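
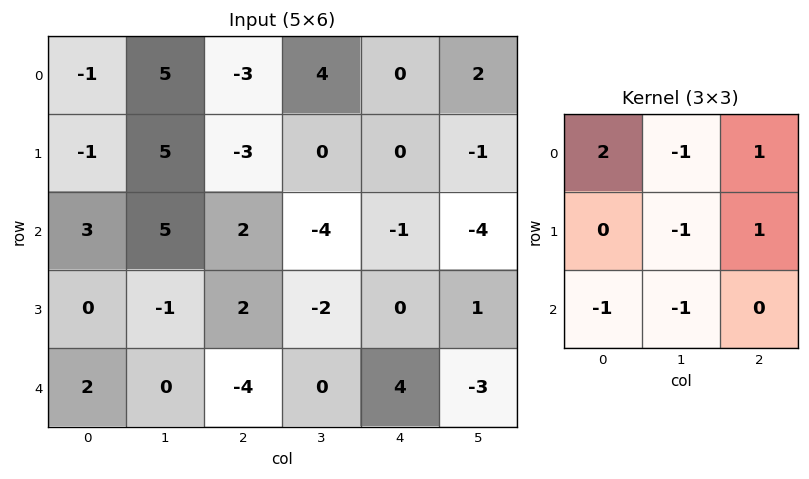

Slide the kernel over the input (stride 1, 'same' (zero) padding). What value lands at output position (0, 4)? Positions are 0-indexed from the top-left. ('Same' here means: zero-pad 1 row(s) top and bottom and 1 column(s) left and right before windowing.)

2

The receptive field on the zero-padded input at this output position is [0 0 0 / 4 0 2 / 0 0 -1]. Elementwise product with the kernel and sum: 0·2 + 0·-1 + 0·1 + 0·-1 + 2·1 + 0·-1 + 0·-1.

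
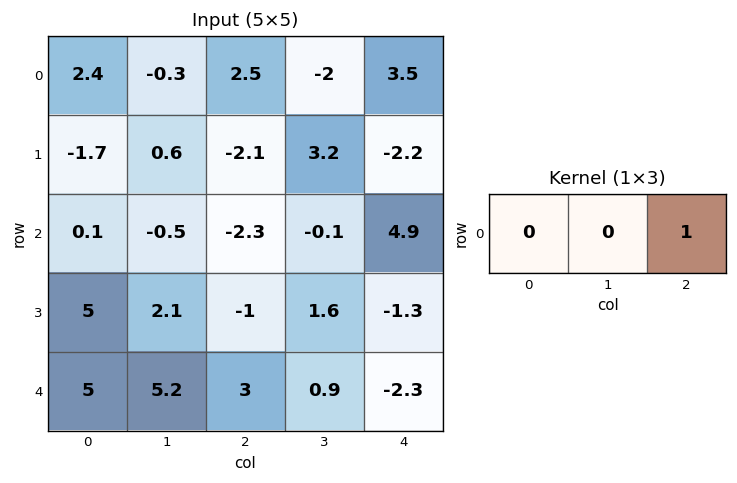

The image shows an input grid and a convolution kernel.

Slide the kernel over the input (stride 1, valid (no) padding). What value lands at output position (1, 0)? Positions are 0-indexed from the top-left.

The receptive field on the input at this output position is [-1.7 0.6 -2.1]. Elementwise product with the kernel and sum: -2.1·1.

-2.1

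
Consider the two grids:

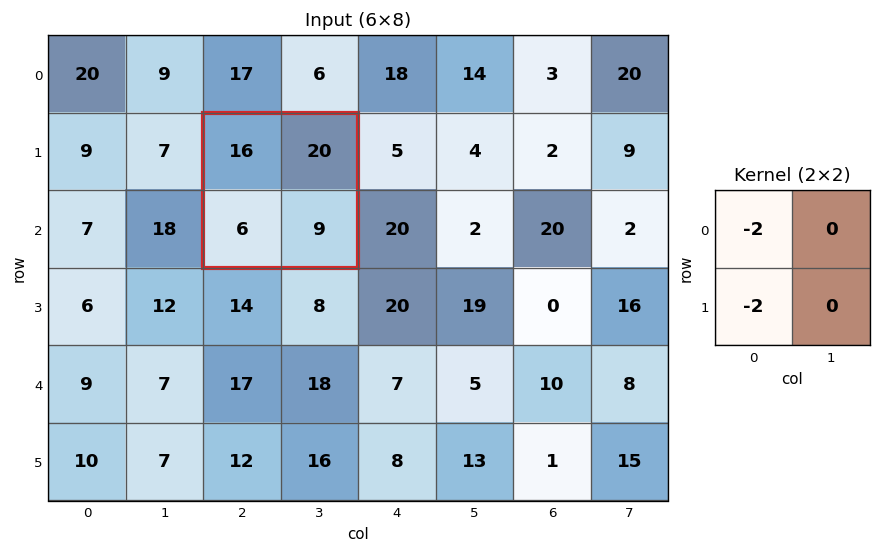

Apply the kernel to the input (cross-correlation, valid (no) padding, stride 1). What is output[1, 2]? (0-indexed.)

The receptive field on the input at this output position is [16 20 / 6 9]. Elementwise product with the kernel and sum: 16·-2 + 6·-2.

-44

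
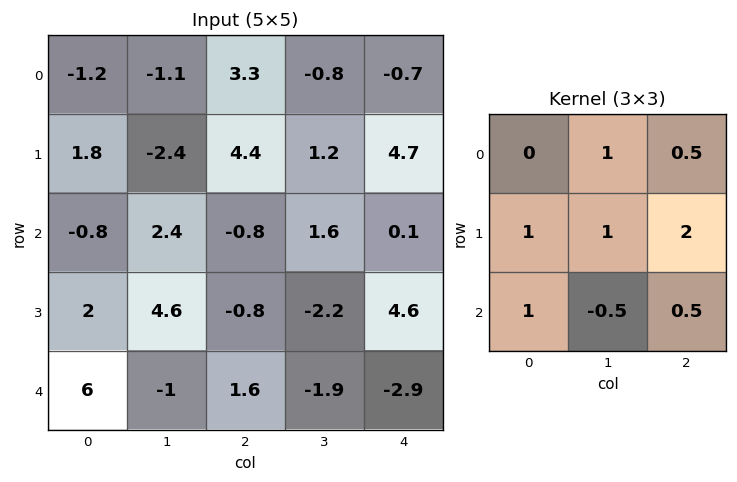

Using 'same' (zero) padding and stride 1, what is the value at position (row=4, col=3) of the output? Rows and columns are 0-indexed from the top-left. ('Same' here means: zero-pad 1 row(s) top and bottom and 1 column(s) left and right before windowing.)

The receptive field on the zero-padded input at this output position is [-0.8 -2.2 4.6 / 1.6 -1.9 -2.9 / 0 0 0]. Elementwise product with the kernel and sum: -2.2·1 + 4.6·0.5 + 1.6·1 + -1.9·1 + -2.9·2 + 0·1 + 0·-0.5 + 0·0.5.

-6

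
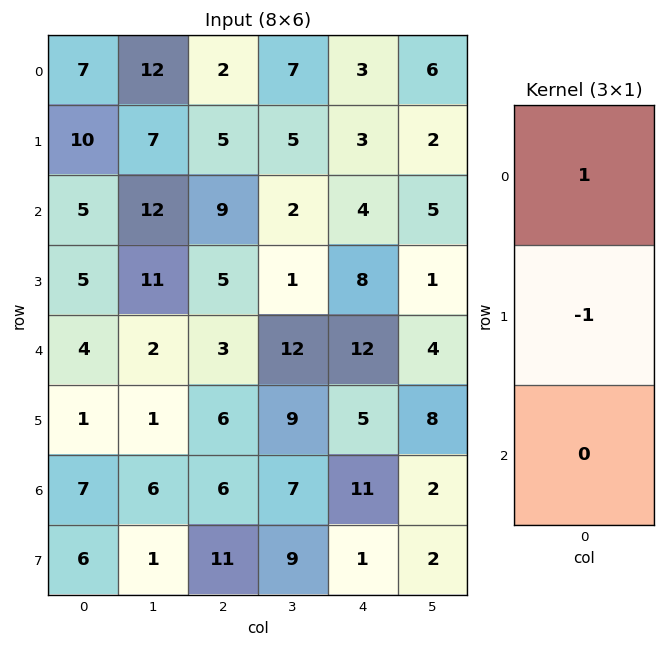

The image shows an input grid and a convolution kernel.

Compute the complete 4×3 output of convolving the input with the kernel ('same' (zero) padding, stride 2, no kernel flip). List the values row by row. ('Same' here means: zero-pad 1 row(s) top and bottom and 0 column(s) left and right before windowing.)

-7 -2 -3
5 -4 -1
1 2 -4
-6 0 -6

Output[0,0]: The receptive field on the zero-padded input at this output position is [0 / 7 / 10]. Elementwise product with the kernel and sum: 0·1 + 7·-1.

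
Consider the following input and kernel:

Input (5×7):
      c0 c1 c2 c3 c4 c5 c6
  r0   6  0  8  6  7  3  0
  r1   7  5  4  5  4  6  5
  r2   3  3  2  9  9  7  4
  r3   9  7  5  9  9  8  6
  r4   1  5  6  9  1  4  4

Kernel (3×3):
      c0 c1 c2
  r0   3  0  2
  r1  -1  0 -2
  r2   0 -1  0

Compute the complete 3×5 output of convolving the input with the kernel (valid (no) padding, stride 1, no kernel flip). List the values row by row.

Output[0,0]: The receptive field on the input at this output position is [6 0 8 / 7 5 4 / 3 3 2]. Elementwise product with the kernel and sum: 6·3 + 8·2 + 7·-1 + 4·-2 + 3·-1.
Output[0,1]: The receptive field on the input at this output position is [0 8 6 / 5 4 5 / 3 2 9]. Elementwise product with the kernel and sum: 0·3 + 6·2 + 5·-1 + 5·-2 + 2·-1.

16 -5 17 -2 0
15 -1 -9 -5 -3
-11 -4 -8 15 10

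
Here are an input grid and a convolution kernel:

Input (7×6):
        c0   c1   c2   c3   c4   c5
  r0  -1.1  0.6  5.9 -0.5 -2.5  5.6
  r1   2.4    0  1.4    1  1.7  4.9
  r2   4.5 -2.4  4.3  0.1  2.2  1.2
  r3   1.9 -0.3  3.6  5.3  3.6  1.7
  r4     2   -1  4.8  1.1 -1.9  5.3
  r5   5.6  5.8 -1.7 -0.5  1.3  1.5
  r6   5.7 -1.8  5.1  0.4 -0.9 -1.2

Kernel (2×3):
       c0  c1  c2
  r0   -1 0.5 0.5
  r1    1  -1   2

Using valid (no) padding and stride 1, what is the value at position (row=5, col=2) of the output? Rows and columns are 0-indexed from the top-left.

The receptive field on the input at this output position is [-1.7 -0.5 1.3 / 5.1 0.4 -0.9]. Elementwise product with the kernel and sum: -1.7·-1 + -0.5·0.5 + 1.3·0.5 + 5.1·1 + 0.4·-1 + -0.9·2.

5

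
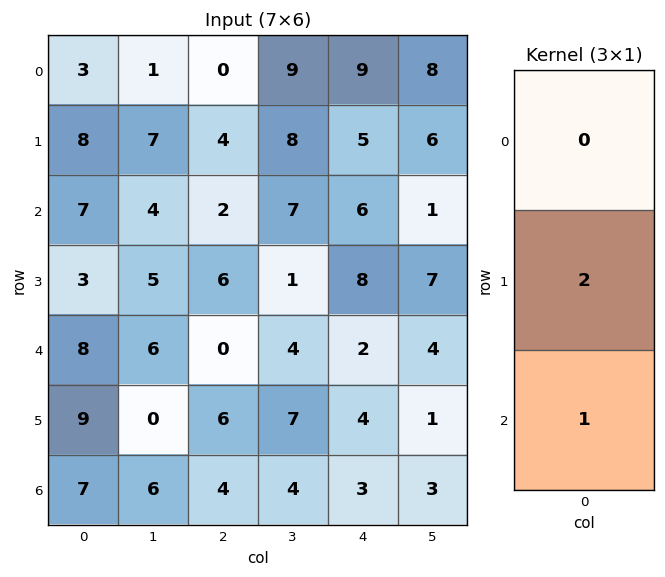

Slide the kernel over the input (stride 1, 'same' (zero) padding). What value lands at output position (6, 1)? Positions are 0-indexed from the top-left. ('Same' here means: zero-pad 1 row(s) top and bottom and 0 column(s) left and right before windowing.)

12

The receptive field on the zero-padded input at this output position is [0 / 6 / 0]. Elementwise product with the kernel and sum: 6·2 + 0·1.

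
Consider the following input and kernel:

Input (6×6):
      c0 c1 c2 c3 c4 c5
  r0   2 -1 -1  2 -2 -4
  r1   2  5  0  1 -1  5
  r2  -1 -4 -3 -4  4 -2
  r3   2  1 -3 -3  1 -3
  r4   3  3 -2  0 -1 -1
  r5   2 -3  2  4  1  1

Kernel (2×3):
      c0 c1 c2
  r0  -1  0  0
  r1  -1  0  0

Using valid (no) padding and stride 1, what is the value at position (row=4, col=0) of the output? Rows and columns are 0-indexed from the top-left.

The receptive field on the input at this output position is [3 3 -2 / 2 -3 2]. Elementwise product with the kernel and sum: 3·-1 + 2·-1.

-5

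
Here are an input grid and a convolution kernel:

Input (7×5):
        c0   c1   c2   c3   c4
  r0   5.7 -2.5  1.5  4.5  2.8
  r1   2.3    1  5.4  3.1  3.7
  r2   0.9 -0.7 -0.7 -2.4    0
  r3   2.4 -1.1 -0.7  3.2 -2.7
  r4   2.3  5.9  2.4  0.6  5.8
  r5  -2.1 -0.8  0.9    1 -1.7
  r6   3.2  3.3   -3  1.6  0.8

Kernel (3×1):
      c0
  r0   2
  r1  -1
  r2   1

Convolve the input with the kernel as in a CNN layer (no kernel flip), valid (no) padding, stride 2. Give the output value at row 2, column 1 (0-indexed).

The receptive field on the input at this output position is [2.4 / 0.9 / -3]. Elementwise product with the kernel and sum: 2.4·2 + 0.9·-1 + -3·1.

0.9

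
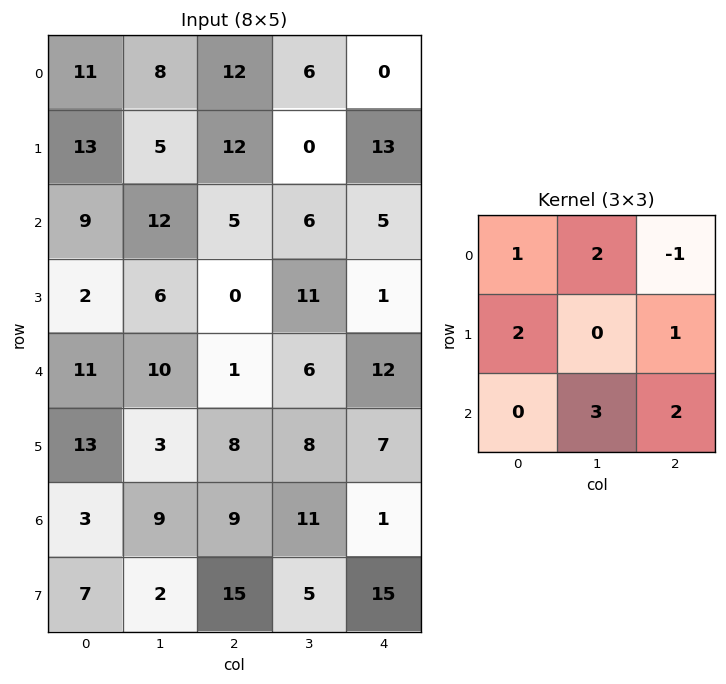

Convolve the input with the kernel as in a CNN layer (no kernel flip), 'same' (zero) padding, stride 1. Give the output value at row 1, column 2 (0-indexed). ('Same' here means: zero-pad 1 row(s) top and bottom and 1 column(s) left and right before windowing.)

The receptive field on the zero-padded input at this output position is [8 12 6 / 5 12 0 / 12 5 6]. Elementwise product with the kernel and sum: 8·1 + 12·2 + 6·-1 + 5·2 + 0·1 + 5·3 + 6·2.

63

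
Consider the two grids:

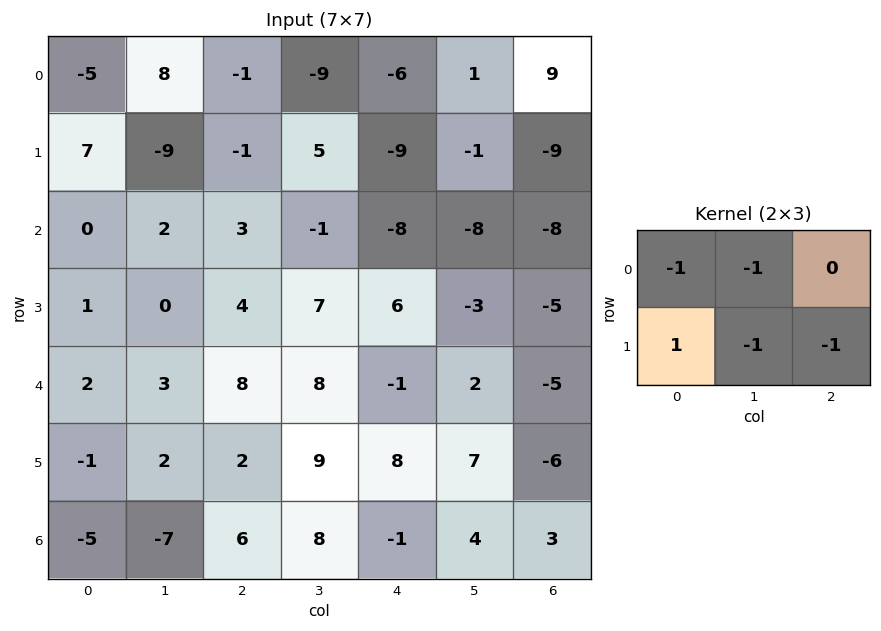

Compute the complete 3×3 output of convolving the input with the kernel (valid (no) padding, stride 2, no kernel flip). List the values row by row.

Output[0,0]: The receptive field on the input at this output position is [-5 8 -1 / 7 -9 -1]. Elementwise product with the kernel and sum: -5·-1 + 8·-1 + 7·1 + -9·-1 + -1·-1.
Output[0,1]: The receptive field on the input at this output position is [-1 -9 -6 / -1 5 -9]. Elementwise product with the kernel and sum: -1·-1 + -9·-1 + -1·1 + 5·-1 + -9·-1.

14 13 6
-5 -11 30
-10 -31 6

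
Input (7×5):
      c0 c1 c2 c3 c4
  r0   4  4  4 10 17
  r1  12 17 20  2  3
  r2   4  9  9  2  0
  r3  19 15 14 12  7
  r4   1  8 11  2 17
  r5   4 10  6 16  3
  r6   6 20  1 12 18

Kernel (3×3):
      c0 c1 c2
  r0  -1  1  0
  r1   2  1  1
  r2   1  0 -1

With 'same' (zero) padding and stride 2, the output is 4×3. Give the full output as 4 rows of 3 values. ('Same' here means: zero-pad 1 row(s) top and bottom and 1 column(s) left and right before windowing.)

-9 37 39
10 35 17
18 22 32
30 49 29

Output[0,0]: The receptive field on the zero-padded input at this output position is [0 0 0 / 0 4 4 / 0 12 17]. Elementwise product with the kernel and sum: 0·-1 + 0·1 + 0·2 + 4·1 + 4·1 + 0·1 + 17·-1.
Output[0,1]: The receptive field on the zero-padded input at this output position is [0 0 0 / 4 4 10 / 17 20 2]. Elementwise product with the kernel and sum: 0·-1 + 0·1 + 4·2 + 4·1 + 10·1 + 17·1 + 2·-1.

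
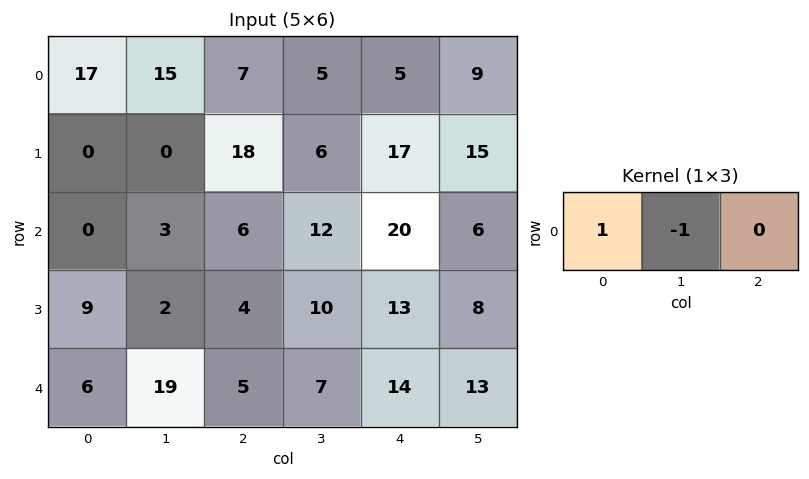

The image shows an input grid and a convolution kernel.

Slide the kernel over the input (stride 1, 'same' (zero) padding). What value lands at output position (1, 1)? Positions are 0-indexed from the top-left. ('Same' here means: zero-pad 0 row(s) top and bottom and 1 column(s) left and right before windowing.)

The receptive field on the zero-padded input at this output position is [0 0 18]. Elementwise product with the kernel and sum: 0·1 + 0·-1.

0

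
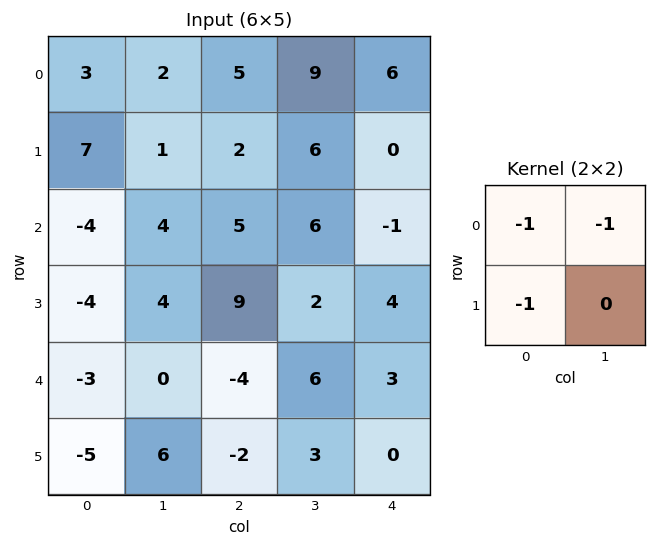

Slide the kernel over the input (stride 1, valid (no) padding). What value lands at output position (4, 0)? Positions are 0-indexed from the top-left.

8

The receptive field on the input at this output position is [-3 0 / -5 6]. Elementwise product with the kernel and sum: -3·-1 + 0·-1 + -5·-1.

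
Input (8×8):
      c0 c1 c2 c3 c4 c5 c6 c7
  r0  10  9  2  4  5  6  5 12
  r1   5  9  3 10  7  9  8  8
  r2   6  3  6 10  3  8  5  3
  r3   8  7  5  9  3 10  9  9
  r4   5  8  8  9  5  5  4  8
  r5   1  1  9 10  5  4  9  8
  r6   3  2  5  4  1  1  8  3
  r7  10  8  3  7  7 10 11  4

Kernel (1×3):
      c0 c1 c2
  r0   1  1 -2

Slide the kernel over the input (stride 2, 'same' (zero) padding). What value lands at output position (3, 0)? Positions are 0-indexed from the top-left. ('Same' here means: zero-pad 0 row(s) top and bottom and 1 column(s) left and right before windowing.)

The receptive field on the zero-padded input at this output position is [0 3 2]. Elementwise product with the kernel and sum: 0·1 + 3·1 + 2·-2.

-1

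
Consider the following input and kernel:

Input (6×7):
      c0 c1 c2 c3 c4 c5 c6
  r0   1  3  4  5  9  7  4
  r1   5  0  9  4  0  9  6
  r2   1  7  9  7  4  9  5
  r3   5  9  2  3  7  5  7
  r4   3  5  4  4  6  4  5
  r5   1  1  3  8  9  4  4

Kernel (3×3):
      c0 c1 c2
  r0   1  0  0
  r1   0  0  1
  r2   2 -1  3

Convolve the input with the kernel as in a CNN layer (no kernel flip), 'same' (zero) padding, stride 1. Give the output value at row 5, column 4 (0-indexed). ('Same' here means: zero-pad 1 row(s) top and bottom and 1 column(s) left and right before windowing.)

The receptive field on the zero-padded input at this output position is [4 6 4 / 8 9 4 / 0 0 0]. Elementwise product with the kernel and sum: 4·1 + 4·1 + 0·2 + 0·-1 + 0·3.

8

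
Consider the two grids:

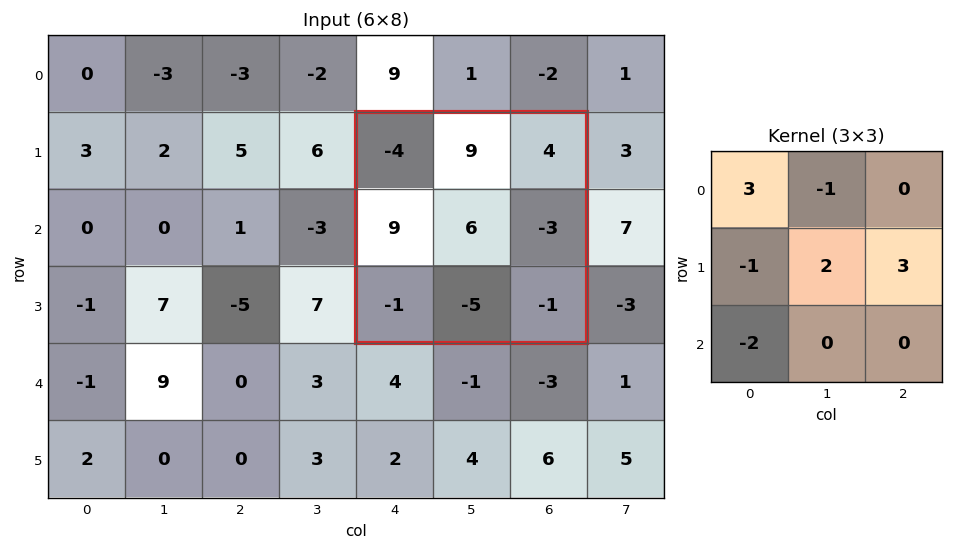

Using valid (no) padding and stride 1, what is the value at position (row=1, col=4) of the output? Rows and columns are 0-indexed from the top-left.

The receptive field on the input at this output position is [-4 9 4 / 9 6 -3 / -1 -5 -1]. Elementwise product with the kernel and sum: -4·3 + 9·-1 + 9·-1 + 6·2 + -3·3 + -1·-2.

-25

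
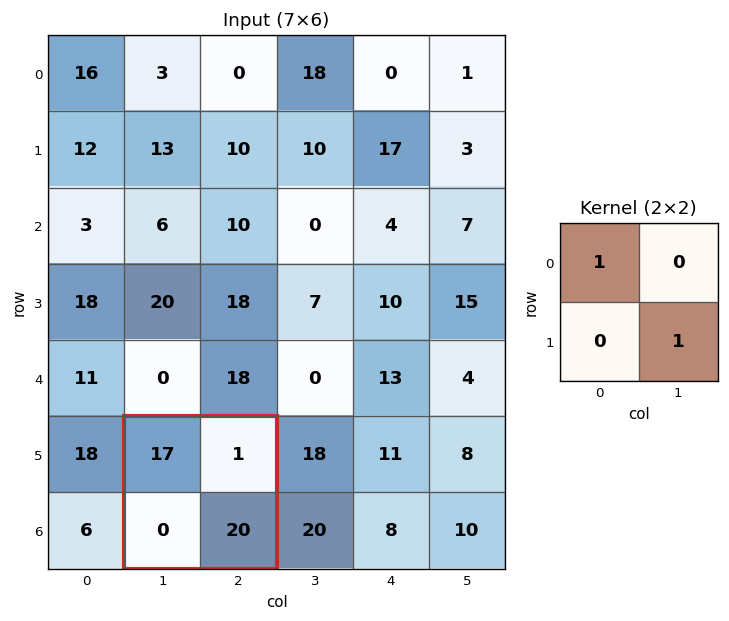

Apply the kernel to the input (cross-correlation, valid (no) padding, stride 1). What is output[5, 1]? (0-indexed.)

37

The receptive field on the input at this output position is [17 1 / 0 20]. Elementwise product with the kernel and sum: 17·1 + 20·1.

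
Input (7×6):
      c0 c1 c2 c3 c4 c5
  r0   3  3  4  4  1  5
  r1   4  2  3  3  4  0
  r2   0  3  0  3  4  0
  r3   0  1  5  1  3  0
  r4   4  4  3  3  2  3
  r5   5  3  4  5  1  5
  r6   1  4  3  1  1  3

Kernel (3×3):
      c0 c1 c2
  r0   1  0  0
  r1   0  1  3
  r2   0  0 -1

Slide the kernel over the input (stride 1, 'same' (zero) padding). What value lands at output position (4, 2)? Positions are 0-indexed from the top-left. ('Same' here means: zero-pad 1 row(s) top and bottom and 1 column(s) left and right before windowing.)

8

The receptive field on the zero-padded input at this output position is [1 5 1 / 4 3 3 / 3 4 5]. Elementwise product with the kernel and sum: 1·1 + 3·1 + 3·3 + 5·-1.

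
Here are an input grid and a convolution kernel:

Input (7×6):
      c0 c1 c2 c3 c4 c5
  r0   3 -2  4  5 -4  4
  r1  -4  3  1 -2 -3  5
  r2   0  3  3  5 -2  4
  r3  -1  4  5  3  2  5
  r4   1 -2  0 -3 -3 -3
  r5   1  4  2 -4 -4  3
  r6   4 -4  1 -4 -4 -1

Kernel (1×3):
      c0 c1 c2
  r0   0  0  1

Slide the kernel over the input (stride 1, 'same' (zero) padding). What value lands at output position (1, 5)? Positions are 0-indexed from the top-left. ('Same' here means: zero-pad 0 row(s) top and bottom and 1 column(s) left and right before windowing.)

0

The receptive field on the zero-padded input at this output position is [-3 5 0]. Elementwise product with the kernel and sum: 0·1.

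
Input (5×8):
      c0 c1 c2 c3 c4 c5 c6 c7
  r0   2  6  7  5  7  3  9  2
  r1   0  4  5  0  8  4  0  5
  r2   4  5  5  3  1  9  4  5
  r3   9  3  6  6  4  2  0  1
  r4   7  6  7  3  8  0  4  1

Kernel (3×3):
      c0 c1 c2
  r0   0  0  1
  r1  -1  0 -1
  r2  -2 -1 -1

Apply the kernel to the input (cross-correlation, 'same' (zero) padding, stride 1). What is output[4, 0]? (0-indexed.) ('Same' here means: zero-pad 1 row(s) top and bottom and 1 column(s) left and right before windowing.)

The receptive field on the zero-padded input at this output position is [0 9 3 / 0 7 6 / 0 0 0]. Elementwise product with the kernel and sum: 3·1 + 0·-1 + 6·-1 + 0·-2 + 0·-1 + 0·-1.

-3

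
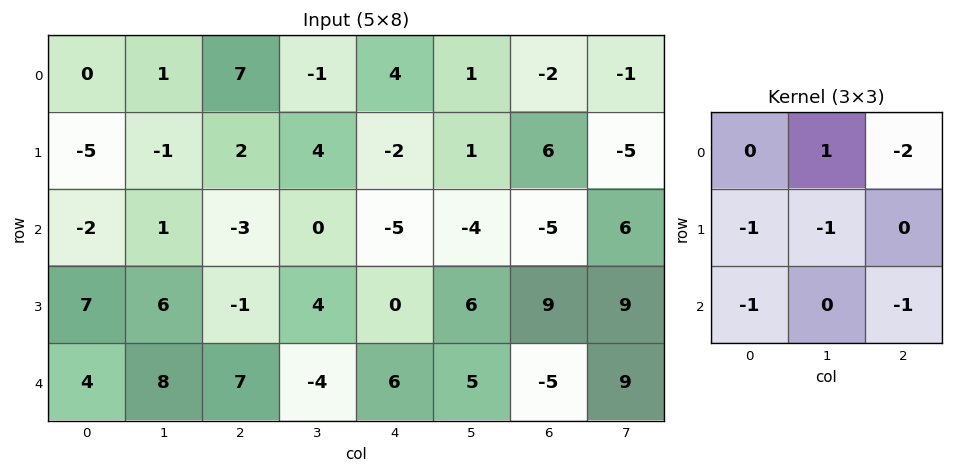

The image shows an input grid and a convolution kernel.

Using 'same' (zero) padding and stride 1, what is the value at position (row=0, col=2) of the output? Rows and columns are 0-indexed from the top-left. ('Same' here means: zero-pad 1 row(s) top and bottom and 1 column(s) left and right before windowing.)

-11

The receptive field on the zero-padded input at this output position is [0 0 0 / 1 7 -1 / -1 2 4]. Elementwise product with the kernel and sum: 0·1 + 0·-2 + 1·-1 + 7·-1 + -1·-1 + 4·-1.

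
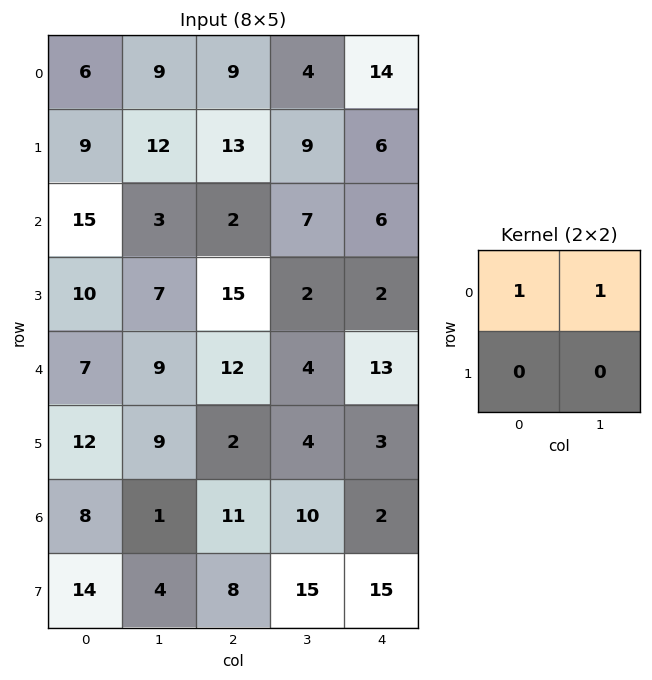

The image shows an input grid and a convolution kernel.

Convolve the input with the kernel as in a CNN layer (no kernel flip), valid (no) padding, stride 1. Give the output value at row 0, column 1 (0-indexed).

18

The receptive field on the input at this output position is [9 9 / 12 13]. Elementwise product with the kernel and sum: 9·1 + 9·1.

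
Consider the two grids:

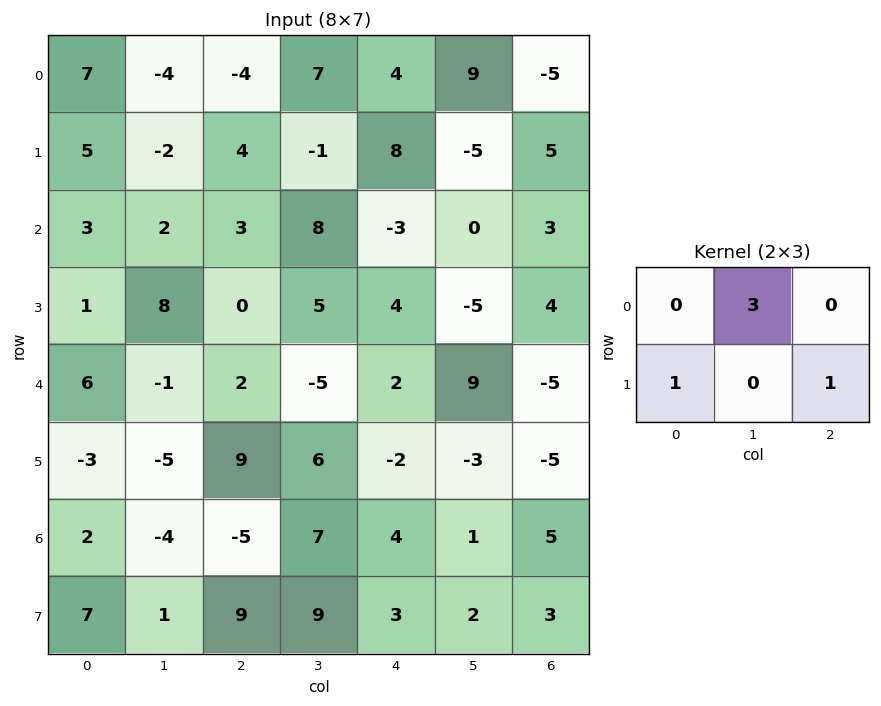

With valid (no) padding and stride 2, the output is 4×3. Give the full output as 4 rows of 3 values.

Output[0,0]: The receptive field on the input at this output position is [7 -4 -4 / 5 -2 4]. Elementwise product with the kernel and sum: -4·3 + 5·1 + 4·1.

-3 33 40
7 28 8
3 -8 20
4 33 9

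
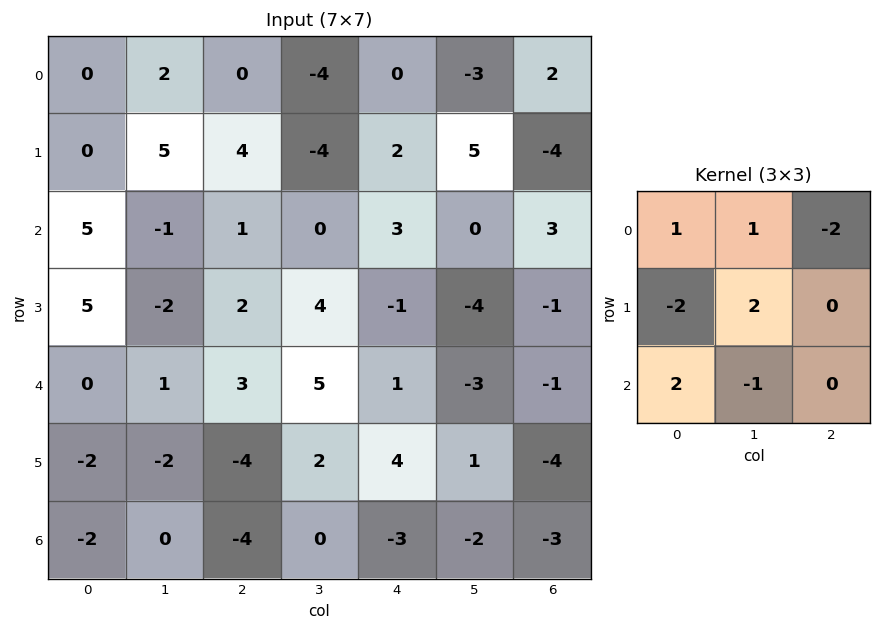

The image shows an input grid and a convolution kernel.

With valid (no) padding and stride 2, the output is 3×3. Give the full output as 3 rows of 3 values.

Output[0,0]: The receptive field on the input at this output position is [0 2 0 / 0 5 4 / 5 -1 1]. Elementwise product with the kernel and sum: 0·1 + 2·1 + 0·-2 + 0·-2 + 5·2 + 5·2 + -1·-1.

23 -18 5
-13 0 -4
-9 10 -10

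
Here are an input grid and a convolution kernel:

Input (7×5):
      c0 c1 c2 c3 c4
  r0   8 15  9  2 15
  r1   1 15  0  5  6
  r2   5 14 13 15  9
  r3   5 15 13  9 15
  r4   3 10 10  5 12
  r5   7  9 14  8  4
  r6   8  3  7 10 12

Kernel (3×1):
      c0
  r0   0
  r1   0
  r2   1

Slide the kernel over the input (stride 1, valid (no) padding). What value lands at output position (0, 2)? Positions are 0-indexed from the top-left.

The receptive field on the input at this output position is [9 / 0 / 13]. Elementwise product with the kernel and sum: 13·1.

13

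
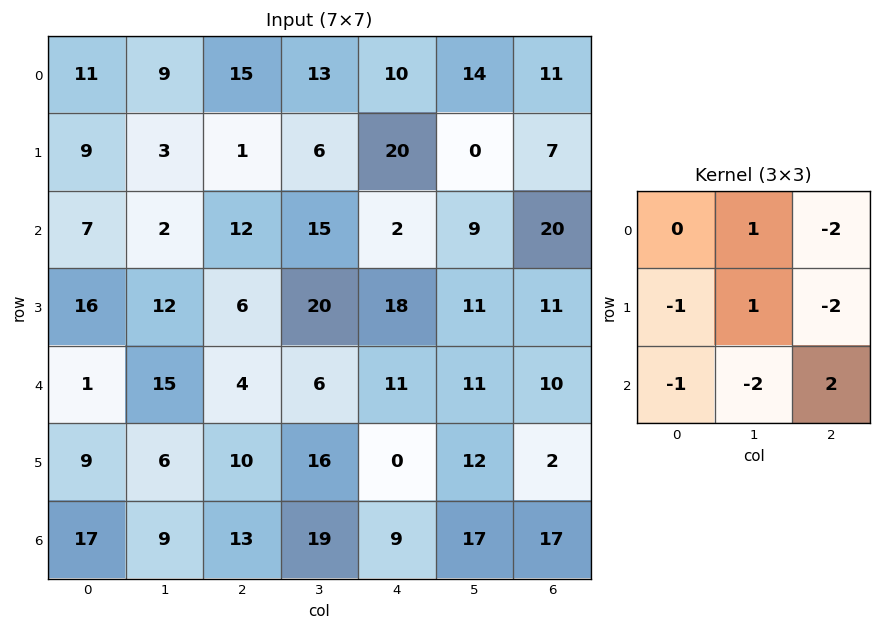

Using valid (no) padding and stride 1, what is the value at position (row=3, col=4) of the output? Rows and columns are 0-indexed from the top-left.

The receptive field on the input at this output position is [18 11 11 / 11 11 10 / 0 12 2]. Elementwise product with the kernel and sum: 11·1 + 11·-2 + 11·-1 + 11·1 + 10·-2 + 0·-1 + 12·-2 + 2·2.

-51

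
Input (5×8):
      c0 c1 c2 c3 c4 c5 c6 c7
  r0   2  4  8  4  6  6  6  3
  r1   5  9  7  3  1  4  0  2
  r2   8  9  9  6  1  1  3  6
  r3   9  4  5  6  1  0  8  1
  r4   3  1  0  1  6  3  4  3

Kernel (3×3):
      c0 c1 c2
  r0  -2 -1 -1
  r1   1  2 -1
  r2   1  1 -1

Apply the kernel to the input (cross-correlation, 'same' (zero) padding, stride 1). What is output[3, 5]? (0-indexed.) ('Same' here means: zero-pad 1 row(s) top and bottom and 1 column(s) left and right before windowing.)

The receptive field on the zero-padded input at this output position is [1 1 3 / 1 0 8 / 6 3 4]. Elementwise product with the kernel and sum: 1·-2 + 1·-1 + 3·-1 + 1·1 + 0·2 + 8·-1 + 6·1 + 3·1 + 4·-1.

-8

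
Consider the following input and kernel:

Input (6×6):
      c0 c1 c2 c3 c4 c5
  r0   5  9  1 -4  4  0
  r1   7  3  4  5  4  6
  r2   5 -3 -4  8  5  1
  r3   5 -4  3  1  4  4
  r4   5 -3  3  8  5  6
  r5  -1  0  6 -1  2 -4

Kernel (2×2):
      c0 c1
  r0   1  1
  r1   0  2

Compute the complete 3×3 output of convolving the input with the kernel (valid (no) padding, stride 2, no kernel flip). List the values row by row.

20 7 16
-6 6 14
2 9 3

Output[0,0]: The receptive field on the input at this output position is [5 9 / 7 3]. Elementwise product with the kernel and sum: 5·1 + 9·1 + 3·2.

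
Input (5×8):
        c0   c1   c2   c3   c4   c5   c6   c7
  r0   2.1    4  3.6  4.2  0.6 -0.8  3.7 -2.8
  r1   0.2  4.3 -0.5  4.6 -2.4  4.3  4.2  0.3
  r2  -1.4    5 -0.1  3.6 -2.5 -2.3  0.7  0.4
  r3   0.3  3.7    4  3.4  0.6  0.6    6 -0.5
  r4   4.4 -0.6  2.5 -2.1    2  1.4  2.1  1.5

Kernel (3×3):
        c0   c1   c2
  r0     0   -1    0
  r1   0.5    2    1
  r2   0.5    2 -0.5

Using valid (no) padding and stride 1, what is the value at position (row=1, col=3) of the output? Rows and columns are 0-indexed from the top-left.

The receptive field on the input at this output position is [4.6 -2.4 4.3 / 3.6 -2.5 -2.3 / 3.4 0.6 0.6]. Elementwise product with the kernel and sum: -2.4·-1 + 3.6·0.5 + -2.5·2 + -2.3·1 + 3.4·0.5 + 0.6·2 + 0.6·-0.5.

-0.5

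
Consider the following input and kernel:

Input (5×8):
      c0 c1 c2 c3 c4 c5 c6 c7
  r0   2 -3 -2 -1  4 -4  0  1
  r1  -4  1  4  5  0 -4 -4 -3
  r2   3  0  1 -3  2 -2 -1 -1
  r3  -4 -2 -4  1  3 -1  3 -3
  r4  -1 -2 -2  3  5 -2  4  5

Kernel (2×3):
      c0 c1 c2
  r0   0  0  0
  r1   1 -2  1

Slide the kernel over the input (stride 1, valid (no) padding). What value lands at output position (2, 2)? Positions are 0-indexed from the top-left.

-3

The receptive field on the input at this output position is [1 -3 2 / -4 1 3]. Elementwise product with the kernel and sum: -4·1 + 1·-2 + 3·1.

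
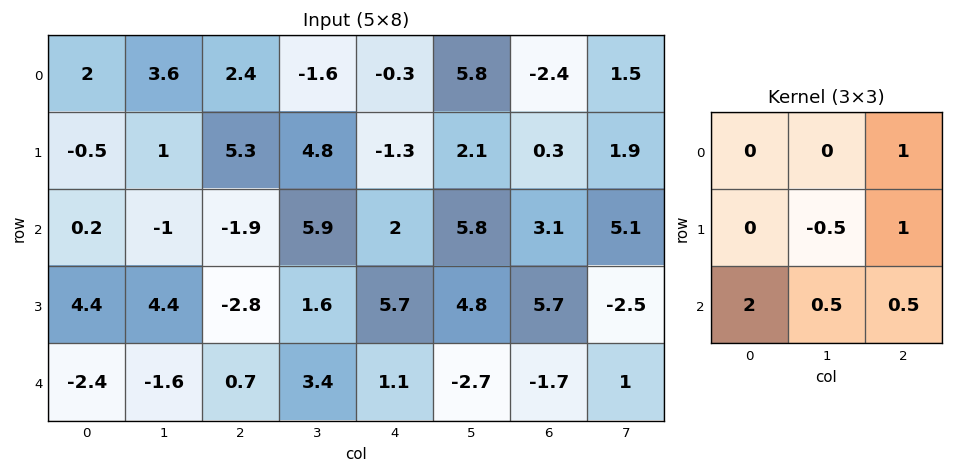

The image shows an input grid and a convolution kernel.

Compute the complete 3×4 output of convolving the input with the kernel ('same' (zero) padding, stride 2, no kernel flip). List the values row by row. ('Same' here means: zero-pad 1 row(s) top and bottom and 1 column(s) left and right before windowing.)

2.85 4.25 15.95 8
4.3 19.85 15.35 16.65
4 4.65 1.55 -0.65

Output[0,0]: The receptive field on the zero-padded input at this output position is [0 0 0 / 0 2 3.6 / 0 -0.5 1]. Elementwise product with the kernel and sum: 0·1 + 2·-0.5 + 3.6·1 + 0·2 + -0.5·0.5 + 1·0.5.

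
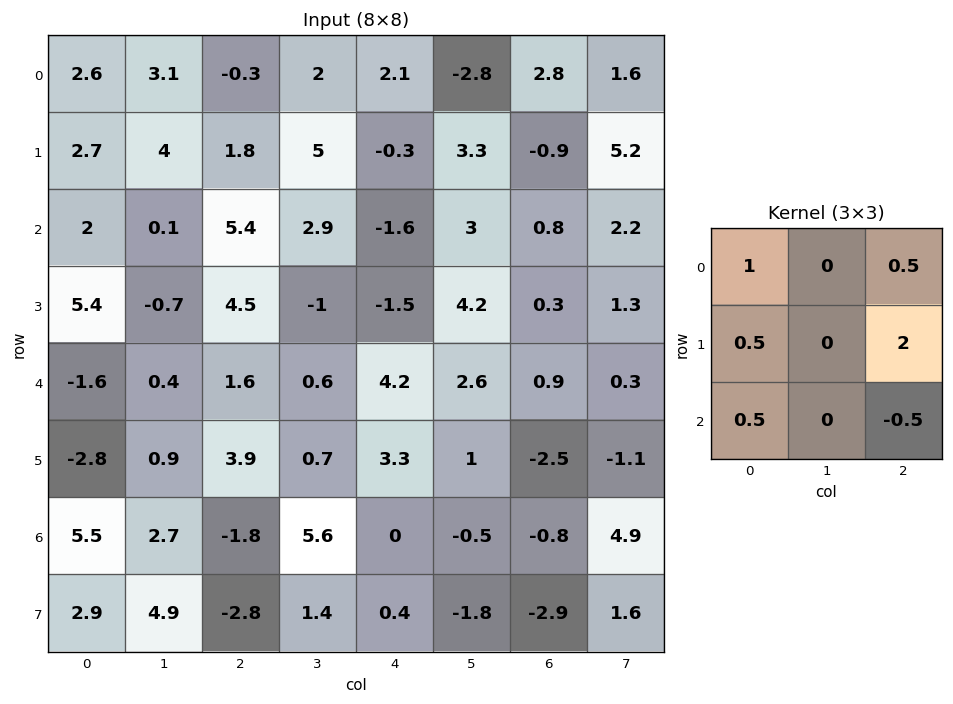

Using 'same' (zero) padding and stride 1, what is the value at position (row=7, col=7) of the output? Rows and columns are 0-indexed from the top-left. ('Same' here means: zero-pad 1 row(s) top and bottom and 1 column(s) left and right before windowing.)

The receptive field on the zero-padded input at this output position is [-0.8 4.9 0 / -2.9 1.6 0 / 0 0 0]. Elementwise product with the kernel and sum: -0.8·1 + 0·0.5 + -2.9·0.5 + 0·2 + 0·0.5 + 0·-0.5.

-2.25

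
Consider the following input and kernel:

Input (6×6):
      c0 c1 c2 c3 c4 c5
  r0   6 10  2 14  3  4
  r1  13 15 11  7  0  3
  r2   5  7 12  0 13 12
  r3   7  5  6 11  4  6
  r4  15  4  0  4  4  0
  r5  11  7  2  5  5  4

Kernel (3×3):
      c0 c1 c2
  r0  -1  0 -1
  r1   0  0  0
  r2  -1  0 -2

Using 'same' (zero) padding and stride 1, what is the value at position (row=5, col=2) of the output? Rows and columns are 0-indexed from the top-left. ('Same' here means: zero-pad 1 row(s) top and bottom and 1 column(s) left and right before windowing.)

The receptive field on the zero-padded input at this output position is [4 0 4 / 7 2 5 / 0 0 0]. Elementwise product with the kernel and sum: 4·-1 + 4·-1 + 0·-1 + 0·-2.

-8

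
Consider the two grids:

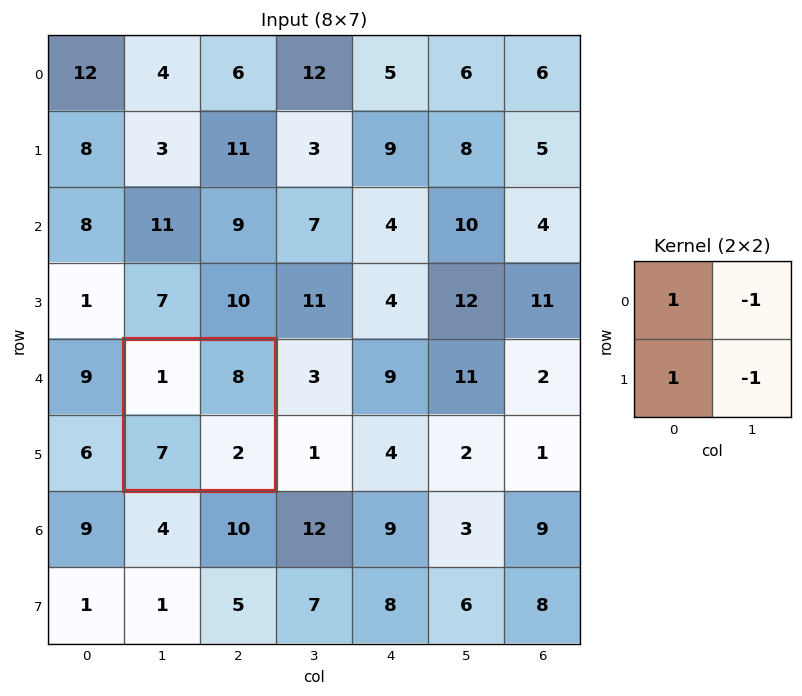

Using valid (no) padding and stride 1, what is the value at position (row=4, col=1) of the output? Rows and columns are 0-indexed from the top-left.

The receptive field on the input at this output position is [1 8 / 7 2]. Elementwise product with the kernel and sum: 1·1 + 8·-1 + 7·1 + 2·-1.

-2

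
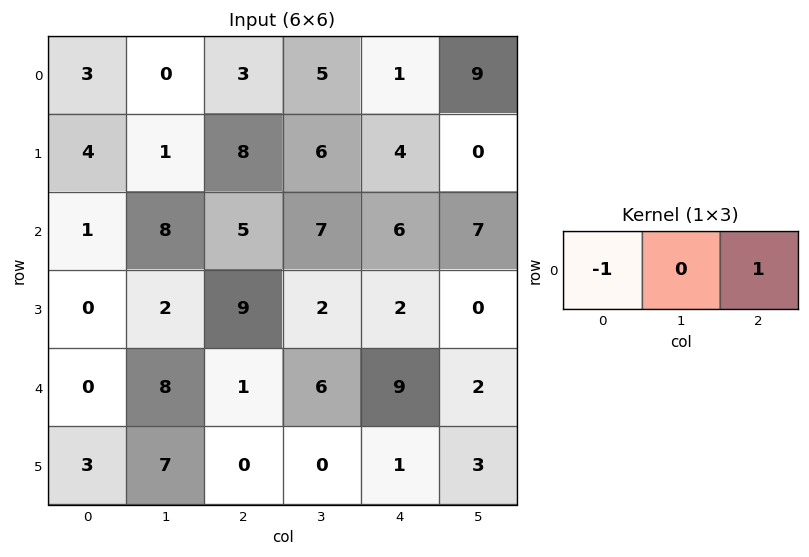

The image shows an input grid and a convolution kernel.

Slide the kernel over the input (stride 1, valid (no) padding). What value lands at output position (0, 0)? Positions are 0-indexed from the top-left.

The receptive field on the input at this output position is [3 0 3]. Elementwise product with the kernel and sum: 3·-1 + 3·1.

0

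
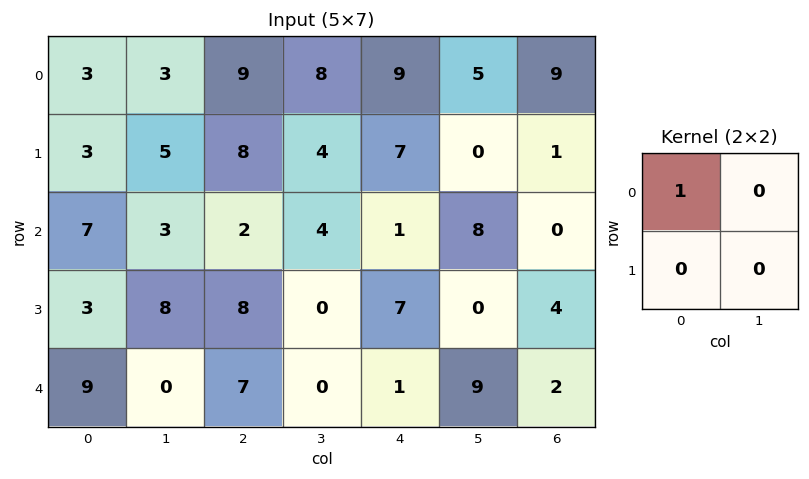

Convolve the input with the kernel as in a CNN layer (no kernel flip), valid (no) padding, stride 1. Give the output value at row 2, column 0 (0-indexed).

7

The receptive field on the input at this output position is [7 3 / 3 8]. Elementwise product with the kernel and sum: 7·1.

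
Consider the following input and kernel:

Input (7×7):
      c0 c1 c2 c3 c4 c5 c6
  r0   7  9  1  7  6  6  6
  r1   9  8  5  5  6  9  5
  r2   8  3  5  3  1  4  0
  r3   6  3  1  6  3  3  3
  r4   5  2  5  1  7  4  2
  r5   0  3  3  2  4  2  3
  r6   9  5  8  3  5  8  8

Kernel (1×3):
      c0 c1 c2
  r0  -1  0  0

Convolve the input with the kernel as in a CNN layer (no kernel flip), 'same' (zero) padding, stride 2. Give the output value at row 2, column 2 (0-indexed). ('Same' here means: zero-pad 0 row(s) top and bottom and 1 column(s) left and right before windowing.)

The receptive field on the zero-padded input at this output position is [1 7 4]. Elementwise product with the kernel and sum: 1·-1.

-1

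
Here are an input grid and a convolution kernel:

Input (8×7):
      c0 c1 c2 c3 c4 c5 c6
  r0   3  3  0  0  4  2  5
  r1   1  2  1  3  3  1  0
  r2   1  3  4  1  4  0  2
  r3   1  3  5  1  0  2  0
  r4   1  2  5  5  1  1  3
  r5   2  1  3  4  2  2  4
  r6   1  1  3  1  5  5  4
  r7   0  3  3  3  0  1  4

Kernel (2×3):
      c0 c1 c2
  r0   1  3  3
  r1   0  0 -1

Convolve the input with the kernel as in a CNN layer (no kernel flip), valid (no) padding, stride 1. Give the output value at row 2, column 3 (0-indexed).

The receptive field on the input at this output position is [1 4 0 / 1 0 2]. Elementwise product with the kernel and sum: 1·1 + 4·3 + 0·3 + 2·-1.

11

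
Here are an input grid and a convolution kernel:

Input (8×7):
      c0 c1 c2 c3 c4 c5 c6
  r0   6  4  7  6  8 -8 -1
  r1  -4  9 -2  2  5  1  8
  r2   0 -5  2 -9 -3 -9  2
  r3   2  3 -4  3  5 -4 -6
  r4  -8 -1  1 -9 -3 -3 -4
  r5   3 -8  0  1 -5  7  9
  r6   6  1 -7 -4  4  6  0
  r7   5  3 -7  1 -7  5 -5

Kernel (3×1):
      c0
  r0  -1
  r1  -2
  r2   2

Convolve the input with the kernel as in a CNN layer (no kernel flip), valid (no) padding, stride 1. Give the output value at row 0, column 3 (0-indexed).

-28

The receptive field on the input at this output position is [6 / 2 / -9]. Elementwise product with the kernel and sum: 6·-1 + 2·-2 + -9·2.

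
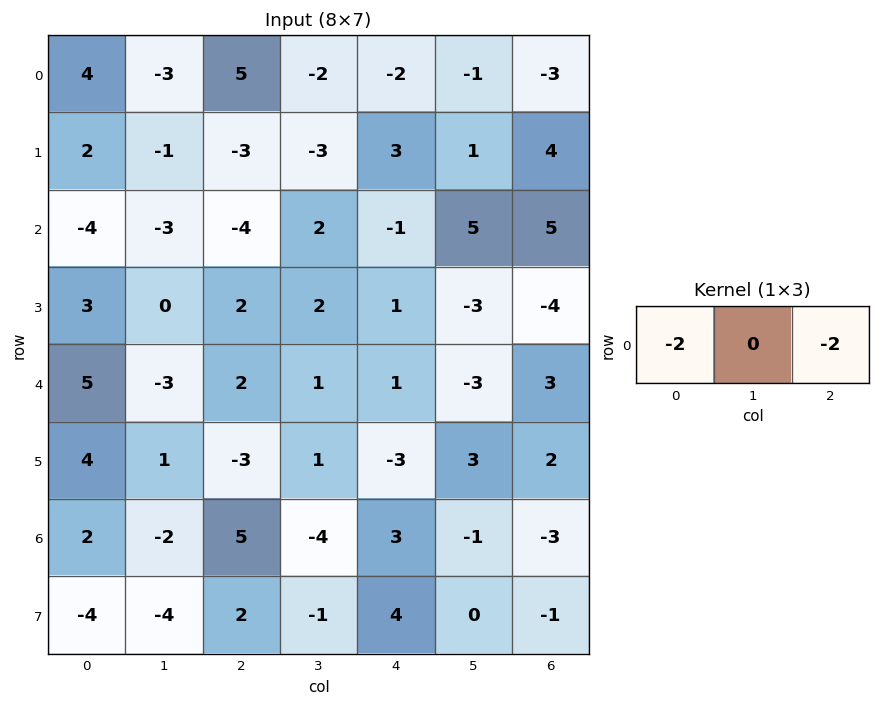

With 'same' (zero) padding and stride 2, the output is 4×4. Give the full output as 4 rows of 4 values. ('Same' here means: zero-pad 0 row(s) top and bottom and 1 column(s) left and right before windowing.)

Output[0,0]: The receptive field on the zero-padded input at this output position is [0 4 -3]. Elementwise product with the kernel and sum: 0·-2 + -3·-2.

6 10 6 2
6 2 -14 -10
6 4 4 6
4 12 10 2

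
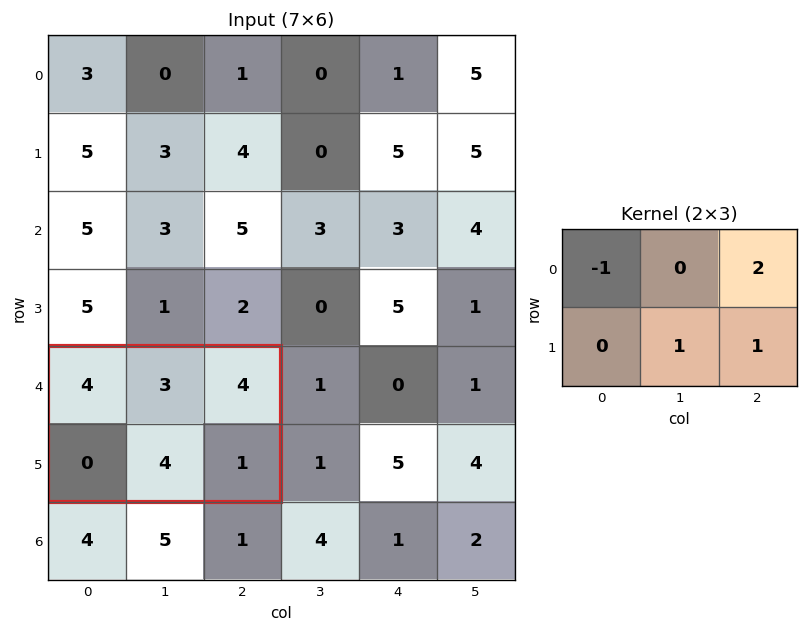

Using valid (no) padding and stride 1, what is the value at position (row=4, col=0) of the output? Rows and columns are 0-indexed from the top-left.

The receptive field on the input at this output position is [4 3 4 / 0 4 1]. Elementwise product with the kernel and sum: 4·-1 + 4·2 + 4·1 + 1·1.

9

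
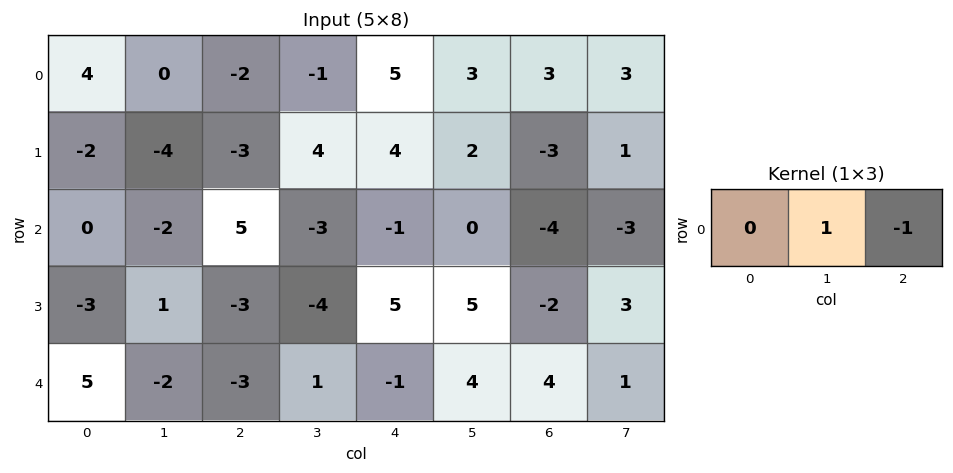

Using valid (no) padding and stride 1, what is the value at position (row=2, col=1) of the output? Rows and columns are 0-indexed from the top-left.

The receptive field on the input at this output position is [-2 5 -3]. Elementwise product with the kernel and sum: 5·1 + -3·-1.

8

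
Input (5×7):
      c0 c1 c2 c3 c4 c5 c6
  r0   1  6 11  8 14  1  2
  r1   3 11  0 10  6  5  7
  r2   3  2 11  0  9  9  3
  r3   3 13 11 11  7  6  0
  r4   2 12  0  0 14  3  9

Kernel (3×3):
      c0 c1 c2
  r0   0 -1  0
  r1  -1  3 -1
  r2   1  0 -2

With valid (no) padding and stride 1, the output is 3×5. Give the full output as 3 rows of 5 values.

Output[0,0]: The receptive field on the input at this output position is [1 6 11 / 3 11 0 / 3 2 11]. Elementwise product with the kernel and sum: 6·-1 + 3·-1 + 11·3 + 0·-1 + 3·1 + 11·-2.

5 -30 9 -29 4
-38 22 -33 11 17
25 10 -13 -11 -2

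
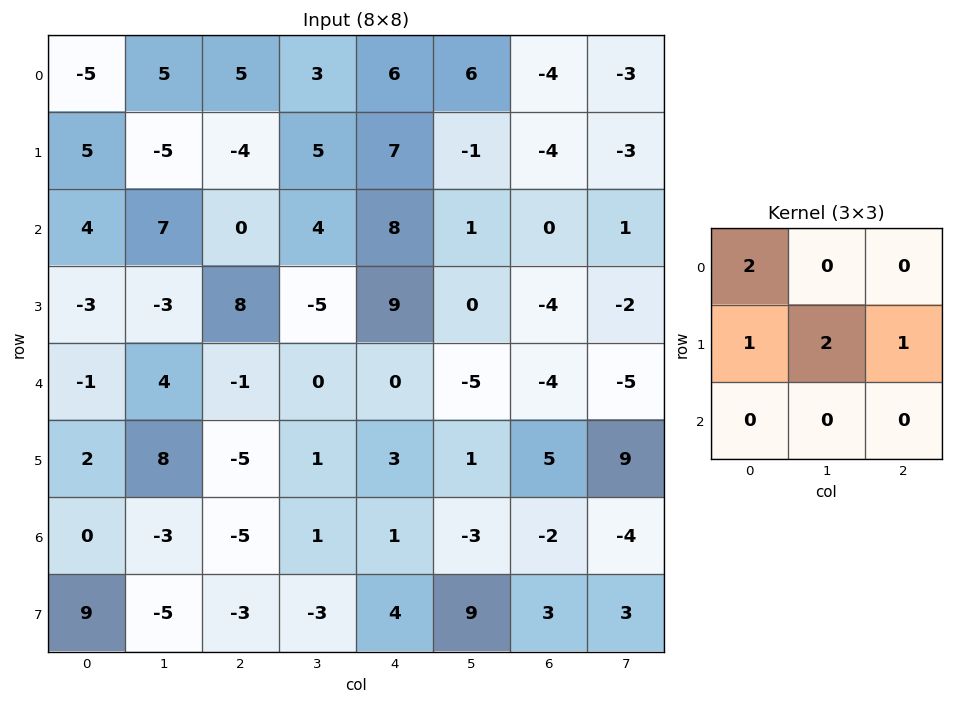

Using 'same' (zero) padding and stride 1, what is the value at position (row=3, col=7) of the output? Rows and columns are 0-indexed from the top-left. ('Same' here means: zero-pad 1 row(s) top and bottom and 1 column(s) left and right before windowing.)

The receptive field on the zero-padded input at this output position is [0 1 0 / -4 -2 0 / -4 -5 0]. Elementwise product with the kernel and sum: 0·2 + -4·1 + -2·2 + 0·1.

-8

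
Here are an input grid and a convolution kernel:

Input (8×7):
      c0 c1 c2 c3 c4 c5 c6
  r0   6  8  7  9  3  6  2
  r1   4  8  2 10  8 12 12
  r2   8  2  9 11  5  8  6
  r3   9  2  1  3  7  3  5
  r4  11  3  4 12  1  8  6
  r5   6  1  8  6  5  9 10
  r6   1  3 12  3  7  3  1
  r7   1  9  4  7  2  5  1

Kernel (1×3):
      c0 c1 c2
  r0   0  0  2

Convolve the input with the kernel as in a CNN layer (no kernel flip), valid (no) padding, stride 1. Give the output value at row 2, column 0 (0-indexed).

The receptive field on the input at this output position is [8 2 9]. Elementwise product with the kernel and sum: 9·2.

18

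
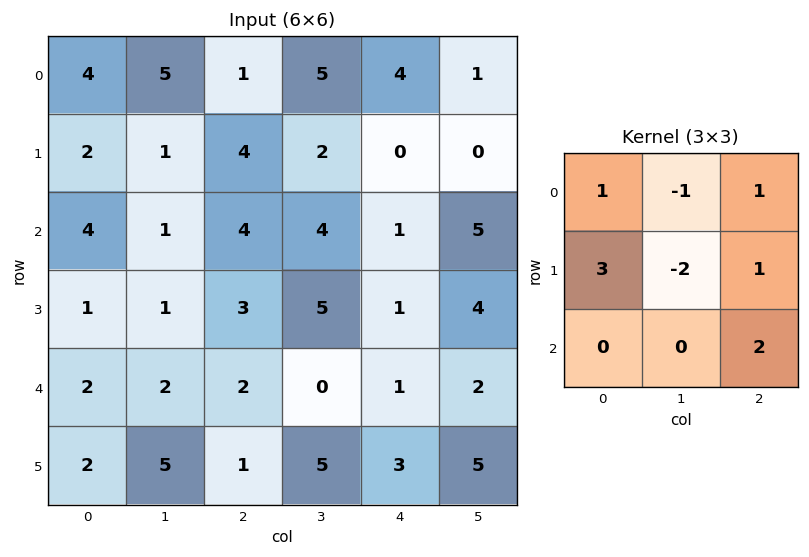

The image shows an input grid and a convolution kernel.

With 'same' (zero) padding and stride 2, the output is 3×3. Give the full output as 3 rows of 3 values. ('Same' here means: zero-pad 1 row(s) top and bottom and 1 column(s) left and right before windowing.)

Output[0,0]: The receptive field on the zero-padded input at this output position is [0 0 0 / 0 4 5 / 0 2 1]. Elementwise product with the kernel and sum: 0·1 + 0·-1 + 0·1 + 0·3 + 4·-2 + 5·1 + 1·2.
Output[0,1]: The receptive field on the zero-padded input at this output position is [0 0 0 / 5 1 5 / 1 4 2]. Elementwise product with the kernel and sum: 0·1 + 0·-1 + 0·1 + 5·3 + 1·-2 + 5·1 + 2·2.

-1 22 8
-6 8 25
8 15 18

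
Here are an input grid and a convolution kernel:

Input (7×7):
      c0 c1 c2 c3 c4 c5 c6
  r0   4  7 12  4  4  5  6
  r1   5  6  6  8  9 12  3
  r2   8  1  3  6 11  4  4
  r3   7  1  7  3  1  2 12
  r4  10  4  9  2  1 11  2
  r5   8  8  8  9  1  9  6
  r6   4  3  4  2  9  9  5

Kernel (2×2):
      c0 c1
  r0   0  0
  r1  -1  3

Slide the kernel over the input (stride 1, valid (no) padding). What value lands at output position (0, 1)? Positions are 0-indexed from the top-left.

The receptive field on the input at this output position is [7 12 / 6 6]. Elementwise product with the kernel and sum: 6·-1 + 6·3.

12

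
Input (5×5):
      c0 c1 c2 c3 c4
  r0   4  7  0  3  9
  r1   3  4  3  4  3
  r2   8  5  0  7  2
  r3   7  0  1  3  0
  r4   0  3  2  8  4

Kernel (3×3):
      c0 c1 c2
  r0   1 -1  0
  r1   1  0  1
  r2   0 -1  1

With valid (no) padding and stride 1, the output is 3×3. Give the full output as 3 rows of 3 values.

-2 22 -2
8 15 -2
10 14 -10

Output[0,0]: The receptive field on the input at this output position is [4 7 0 / 3 4 3 / 8 5 0]. Elementwise product with the kernel and sum: 4·1 + 7·-1 + 3·1 + 3·1 + 5·-1 + 0·1.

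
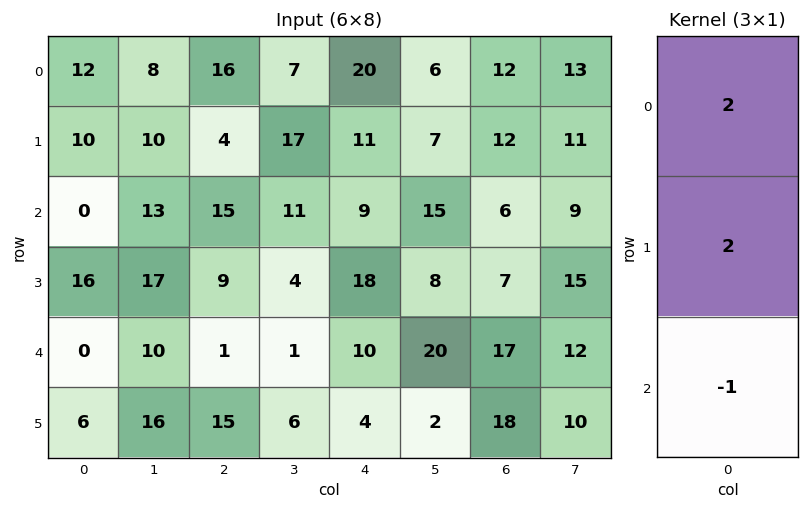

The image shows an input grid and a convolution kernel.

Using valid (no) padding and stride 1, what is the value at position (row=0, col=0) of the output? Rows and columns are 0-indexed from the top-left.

The receptive field on the input at this output position is [12 / 10 / 0]. Elementwise product with the kernel and sum: 12·2 + 10·2 + 0·-1.

44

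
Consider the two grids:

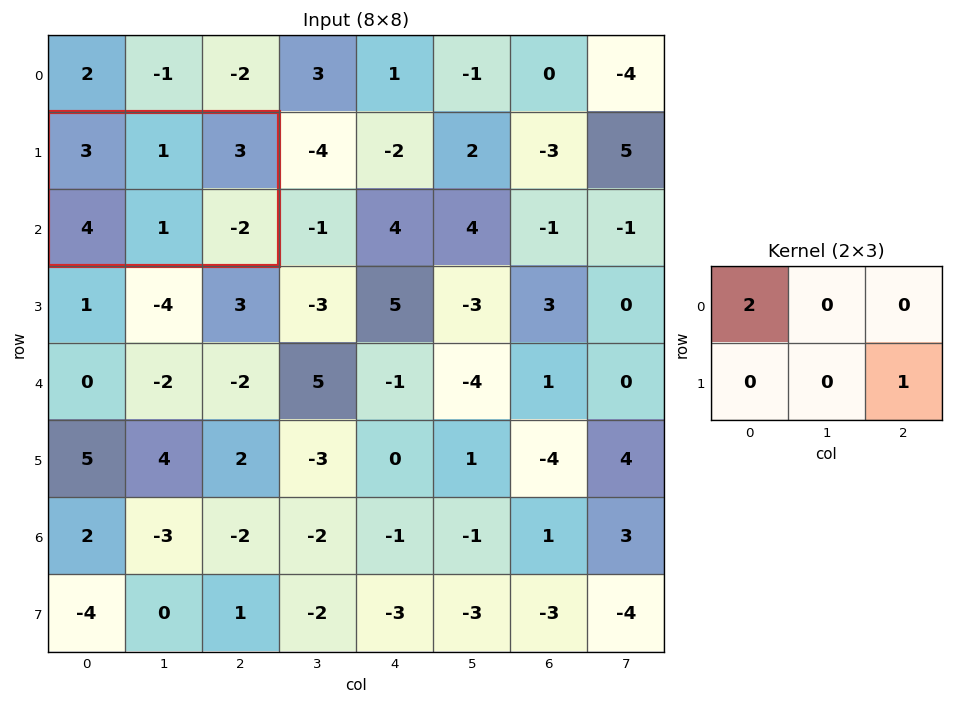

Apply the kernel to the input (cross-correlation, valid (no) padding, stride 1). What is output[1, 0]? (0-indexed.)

4

The receptive field on the input at this output position is [3 1 3 / 4 1 -2]. Elementwise product with the kernel and sum: 3·2 + -2·1.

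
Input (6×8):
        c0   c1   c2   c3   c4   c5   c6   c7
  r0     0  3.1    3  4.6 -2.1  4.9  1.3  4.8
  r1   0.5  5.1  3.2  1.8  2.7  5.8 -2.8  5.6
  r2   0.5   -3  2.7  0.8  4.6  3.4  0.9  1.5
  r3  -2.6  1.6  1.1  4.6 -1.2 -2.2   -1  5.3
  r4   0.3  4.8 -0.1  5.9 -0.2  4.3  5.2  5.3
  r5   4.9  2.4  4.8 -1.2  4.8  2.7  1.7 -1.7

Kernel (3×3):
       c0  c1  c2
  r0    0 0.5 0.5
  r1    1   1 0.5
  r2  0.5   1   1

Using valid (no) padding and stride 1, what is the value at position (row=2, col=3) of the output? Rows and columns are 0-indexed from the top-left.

13.35

The receptive field on the input at this output position is [0.8 4.6 3.4 / 4.6 -1.2 -2.2 / 5.9 -0.2 4.3]. Elementwise product with the kernel and sum: 4.6·0.5 + 3.4·0.5 + 4.6·1 + -1.2·1 + -2.2·0.5 + 5.9·0.5 + -0.2·1 + 4.3·1.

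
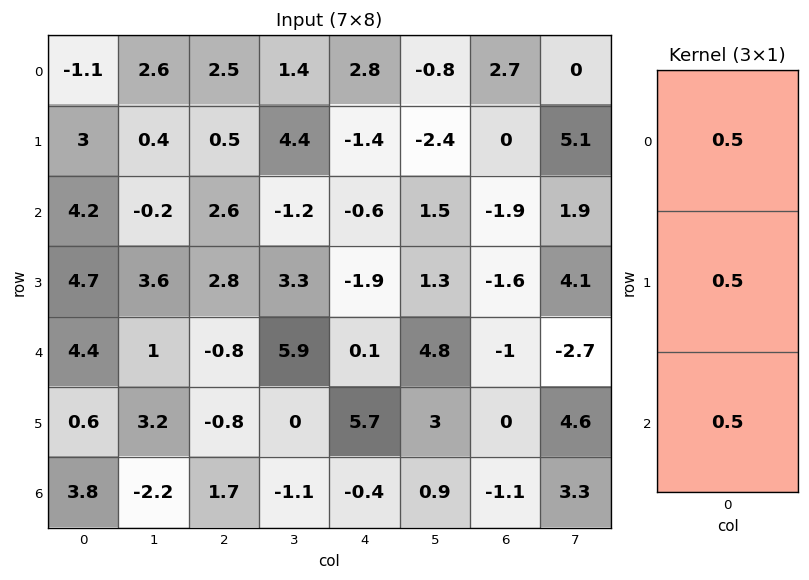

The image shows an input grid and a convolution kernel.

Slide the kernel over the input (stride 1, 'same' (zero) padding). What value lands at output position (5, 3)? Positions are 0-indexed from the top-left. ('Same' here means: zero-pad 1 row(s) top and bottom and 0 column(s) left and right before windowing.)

The receptive field on the zero-padded input at this output position is [5.9 / 0 / -1.1]. Elementwise product with the kernel and sum: 5.9·0.5 + 0·0.5 + -1.1·0.5.

2.4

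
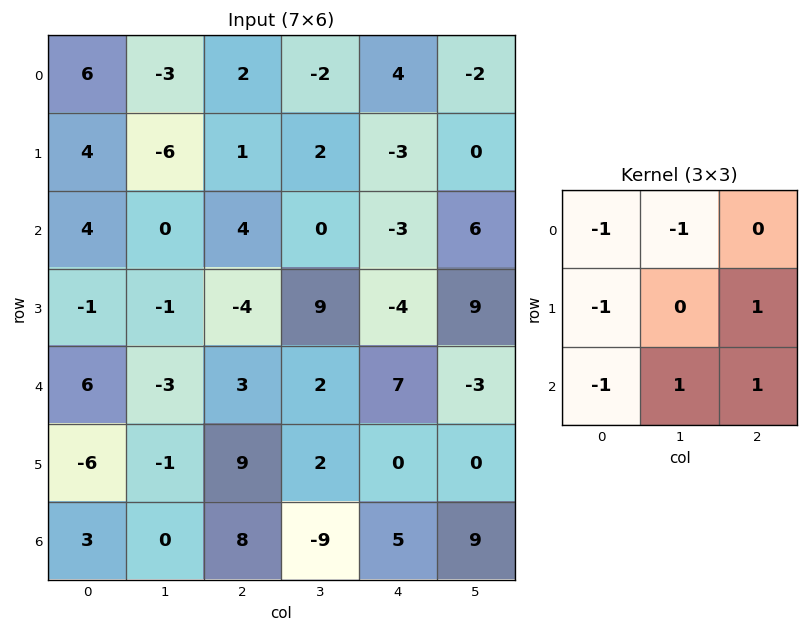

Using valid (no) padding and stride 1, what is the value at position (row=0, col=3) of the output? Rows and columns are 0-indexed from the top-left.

-1

The receptive field on the input at this output position is [-2 4 -2 / 2 -3 0 / 0 -3 6]. Elementwise product with the kernel and sum: -2·-1 + 4·-1 + 2·-1 + 0·1 + 0·-1 + -3·1 + 6·1.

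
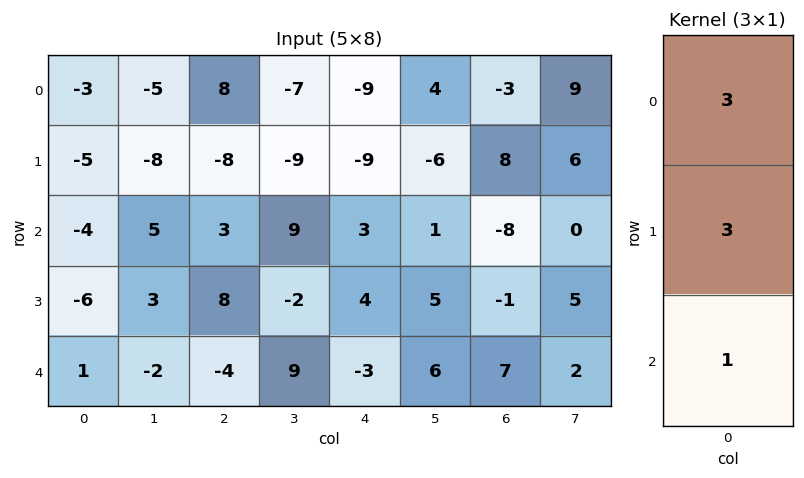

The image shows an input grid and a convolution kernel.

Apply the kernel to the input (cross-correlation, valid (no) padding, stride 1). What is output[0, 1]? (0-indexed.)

The receptive field on the input at this output position is [-5 / -8 / 5]. Elementwise product with the kernel and sum: -5·3 + -8·3 + 5·1.

-34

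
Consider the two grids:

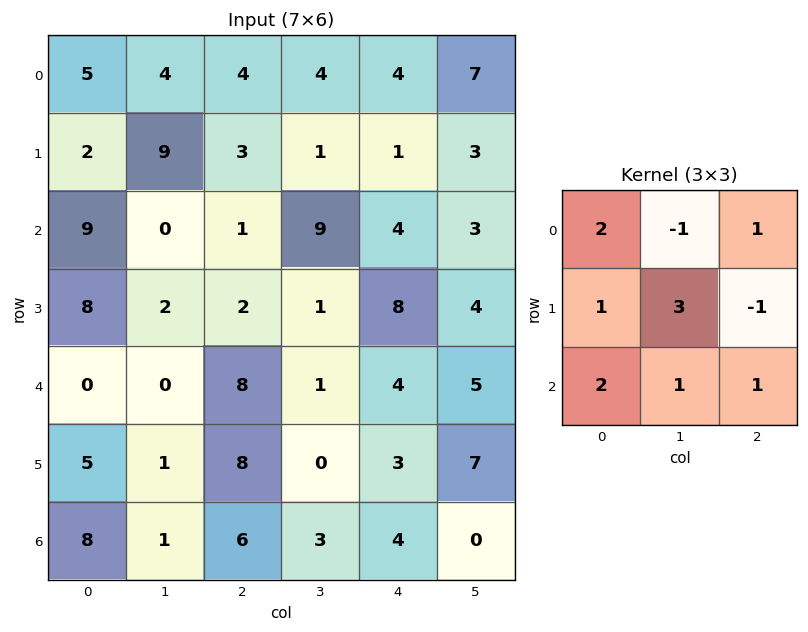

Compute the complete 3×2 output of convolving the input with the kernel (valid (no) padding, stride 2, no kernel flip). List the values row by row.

55 28
39 15
31 43

Output[0,0]: The receptive field on the input at this output position is [5 4 4 / 2 9 3 / 9 0 1]. Elementwise product with the kernel and sum: 5·2 + 4·-1 + 4·1 + 2·1 + 9·3 + 3·-1 + 9·2 + 0·1 + 1·1.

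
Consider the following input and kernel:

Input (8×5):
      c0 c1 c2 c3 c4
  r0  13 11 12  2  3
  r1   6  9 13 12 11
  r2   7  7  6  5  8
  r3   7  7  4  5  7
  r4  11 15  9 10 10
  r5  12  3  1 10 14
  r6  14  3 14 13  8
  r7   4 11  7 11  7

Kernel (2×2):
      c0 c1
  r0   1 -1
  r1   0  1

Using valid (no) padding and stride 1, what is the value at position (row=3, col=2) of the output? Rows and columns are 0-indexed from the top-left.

9

The receptive field on the input at this output position is [4 5 / 9 10]. Elementwise product with the kernel and sum: 4·1 + 5·-1 + 10·1.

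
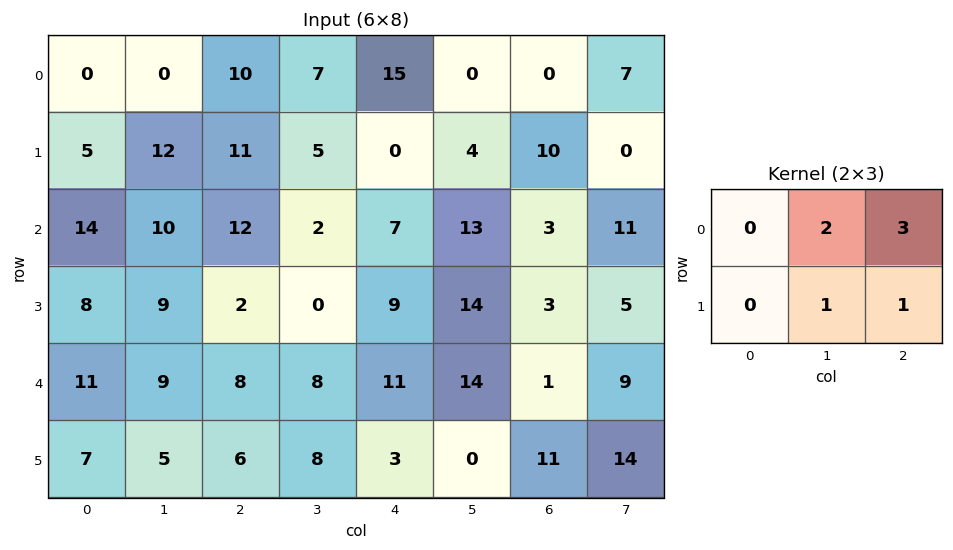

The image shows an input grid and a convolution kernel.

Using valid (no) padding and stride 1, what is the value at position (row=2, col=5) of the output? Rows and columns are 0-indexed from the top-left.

The receptive field on the input at this output position is [13 3 11 / 14 3 5]. Elementwise product with the kernel and sum: 3·2 + 11·3 + 3·1 + 5·1.

47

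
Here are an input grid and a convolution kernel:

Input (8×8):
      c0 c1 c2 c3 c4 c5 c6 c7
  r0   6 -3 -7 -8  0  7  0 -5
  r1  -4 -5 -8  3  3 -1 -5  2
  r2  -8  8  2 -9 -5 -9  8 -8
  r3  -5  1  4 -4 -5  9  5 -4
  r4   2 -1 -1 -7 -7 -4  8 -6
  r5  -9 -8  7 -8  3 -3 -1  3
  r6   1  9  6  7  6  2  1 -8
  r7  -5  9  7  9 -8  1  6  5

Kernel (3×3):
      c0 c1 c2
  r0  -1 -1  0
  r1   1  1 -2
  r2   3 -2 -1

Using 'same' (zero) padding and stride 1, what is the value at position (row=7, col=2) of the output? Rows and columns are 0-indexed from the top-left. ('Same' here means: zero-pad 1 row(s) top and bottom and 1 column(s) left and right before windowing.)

-17

The receptive field on the zero-padded input at this output position is [9 6 7 / 9 7 9 / 0 0 0]. Elementwise product with the kernel and sum: 9·-1 + 6·-1 + 9·1 + 7·1 + 9·-2 + 0·3 + 0·-2 + 0·-1.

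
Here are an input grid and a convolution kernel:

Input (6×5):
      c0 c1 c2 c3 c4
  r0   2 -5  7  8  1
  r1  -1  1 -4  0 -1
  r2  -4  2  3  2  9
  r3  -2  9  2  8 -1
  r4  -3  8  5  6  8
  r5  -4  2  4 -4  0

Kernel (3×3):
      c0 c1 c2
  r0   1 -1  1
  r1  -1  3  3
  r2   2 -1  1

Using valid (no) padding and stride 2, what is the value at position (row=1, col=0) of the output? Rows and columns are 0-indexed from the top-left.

23

The receptive field on the input at this output position is [-4 2 3 / -2 9 2 / -3 8 5]. Elementwise product with the kernel and sum: -4·1 + 2·-1 + 3·1 + -2·-1 + 9·3 + 2·3 + -3·2 + 8·-1 + 5·1.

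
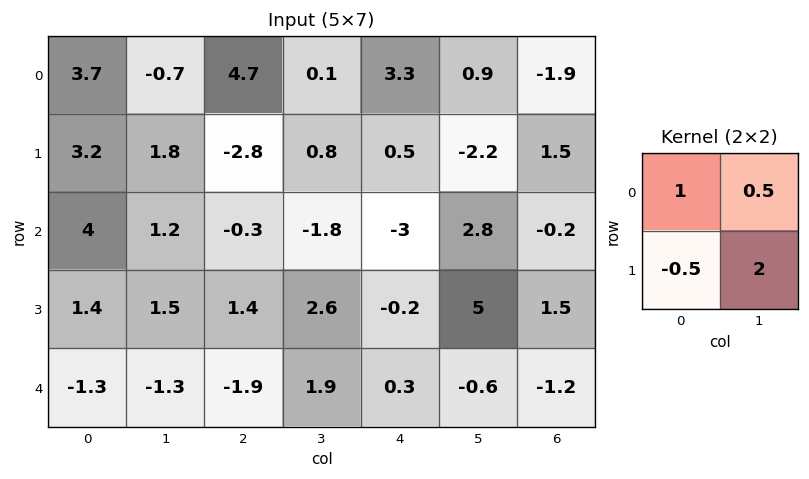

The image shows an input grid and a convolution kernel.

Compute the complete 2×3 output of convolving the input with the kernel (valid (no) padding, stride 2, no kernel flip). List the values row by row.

5.35 7.75 -0.9
6.9 3.3 8.5

Output[0,0]: The receptive field on the input at this output position is [3.7 -0.7 / 3.2 1.8]. Elementwise product with the kernel and sum: 3.7·1 + -0.7·0.5 + 3.2·-0.5 + 1.8·2.
Output[0,1]: The receptive field on the input at this output position is [4.7 0.1 / -2.8 0.8]. Elementwise product with the kernel and sum: 4.7·1 + 0.1·0.5 + -2.8·-0.5 + 0.8·2.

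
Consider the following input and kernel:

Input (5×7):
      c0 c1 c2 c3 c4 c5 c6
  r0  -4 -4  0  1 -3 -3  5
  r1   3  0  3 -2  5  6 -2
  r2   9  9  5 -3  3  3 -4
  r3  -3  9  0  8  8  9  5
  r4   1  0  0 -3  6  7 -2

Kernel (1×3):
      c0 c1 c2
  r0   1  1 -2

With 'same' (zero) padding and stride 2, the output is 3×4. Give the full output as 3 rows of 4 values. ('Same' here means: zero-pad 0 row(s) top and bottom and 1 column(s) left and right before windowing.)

Output[0,0]: The receptive field on the zero-padded input at this output position is [0 -4 -4]. Elementwise product with the kernel and sum: 0·1 + -4·1 + -4·-2.
Output[0,1]: The receptive field on the zero-padded input at this output position is [-4 0 1]. Elementwise product with the kernel and sum: -4·1 + 0·1 + 1·-2.

4 -6 4 2
-9 20 -6 -1
1 6 -11 5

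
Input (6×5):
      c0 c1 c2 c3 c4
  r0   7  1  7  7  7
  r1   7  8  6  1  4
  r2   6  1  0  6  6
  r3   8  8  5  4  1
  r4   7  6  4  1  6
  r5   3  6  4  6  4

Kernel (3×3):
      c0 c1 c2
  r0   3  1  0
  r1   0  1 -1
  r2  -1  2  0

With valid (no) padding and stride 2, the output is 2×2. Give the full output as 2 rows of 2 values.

Output[0,0]: The receptive field on the input at this output position is [7 1 7 / 7 8 6 / 6 1 0]. Elementwise product with the kernel and sum: 7·3 + 1·1 + 8·1 + 6·-1 + 6·-1 + 1·2.
Output[0,1]: The receptive field on the input at this output position is [7 7 7 / 6 1 4 / 0 6 6]. Elementwise product with the kernel and sum: 7·3 + 7·1 + 1·1 + 4·-1 + 0·-1 + 6·2.

20 37
27 7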